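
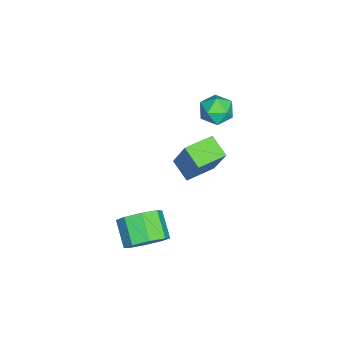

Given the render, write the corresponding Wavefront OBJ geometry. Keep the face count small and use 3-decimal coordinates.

v 1.91 0.783 -2.131
v 2.645 0.297 -1.561
v 1.606 -0.289 -0.719
v 0.87 0.197 -1.289
v 2.466 1.026 -1.274
v 1.427 0.44 -0.433
v 1.961 1.613 -1.49
v 0.922 1.027 -0.648
v 1.426 1.713 -2.081
v 0.387 1.128 -1.239
v 1.174 1.269 -2.701
v 0.135 0.683 -1.859
v 1.353 0.54 -2.987
v 0.314 -0.046 -2.146
v 1.858 -0.047 -2.772
v 0.819 -0.633 -1.93
v 2.393 -0.148 -2.181
v 1.354 -0.733 -1.339
v -3.693 0.758 -1.856
v -2.987 1.449 0.054
v -4.8 1.814 -1.829
v -4.094 2.505 0.081
v -2.946 1.555 -2.421
v -2.24 2.246 -0.511
v -4.053 2.611 -2.394
v -3.347 3.302 -0.484
v -2.412 3.466 3.721
v -2.165 3.084 2.976
v -3.595 2.696 3.724
v -3.348 2.314 2.979
v -2.916 2.147 3.719
v -2.185 2.623 3.717
v -3.575 3.157 2.983
v -2.844 3.633 2.981
v -2.884 2.893 2.52
v -2.477 2.269 2.975
v -3.283 3.511 3.725
v -2.876 2.887 4.18
f 2 1 5
f 2 5 3
f 3 5 6
f 3 6 4
f 5 1 7
f 5 7 6
f 6 7 8
f 6 8 4
f 7 1 9
f 7 9 8
f 8 9 10
f 8 10 4
f 9 1 11
f 9 11 10
f 10 11 12
f 10 12 4
f 11 1 13
f 11 13 12
f 12 13 14
f 12 14 4
f 13 1 15
f 13 15 14
f 14 15 16
f 14 16 4
f 15 1 17
f 15 17 16
f 16 17 18
f 16 18 4
f 17 1 2
f 17 2 18
f 18 2 3
f 18 3 4
f 20 22 19
f 23 20 19
f 19 22 21
f 21 23 19
f 20 26 22
f 24 20 23
f 24 26 20
f 22 26 21
f 25 23 21
f 21 26 25
f 25 24 23
f 26 24 25
f 27 38 32
f 27 32 28
f 27 28 34
f 27 34 37
f 27 37 38
f 28 32 36
f 32 38 31
f 38 37 29
f 37 34 33
f 34 28 35
f 30 36 31
f 30 31 29
f 30 29 33
f 30 33 35
f 30 35 36
f 31 36 32
f 29 31 38
f 33 29 37
f 35 33 34
f 36 35 28



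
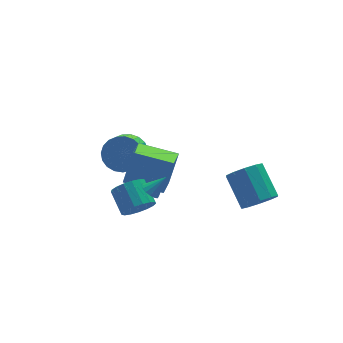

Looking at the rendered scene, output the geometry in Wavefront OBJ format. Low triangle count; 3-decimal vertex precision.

v -1.763 3.429 -1.065
v -1.055 3.601 -0.282
v -1.708 2.782 0.488
v -2.417 2.611 -0.295
v -1.358 3.917 -0.203
v -2.011 3.098 0.567
v -1.731 4.148 -0.273
v -2.384 3.33 0.497
v -2.11 4.256 -0.48
v -2.763 3.437 0.29
v -2.429 4.22 -0.788
v -3.082 3.402 -0.018
v -2.633 4.048 -1.144
v -3.286 3.229 -0.374
v -2.686 3.769 -1.487
v -3.339 2.95 -0.717
v -2.58 3.431 -1.756
v -3.233 2.612 -0.986
v -2.333 3.093 -1.906
v -2.986 2.274 -1.136
v -1.987 2.813 -1.91
v -2.64 1.994 -1.14
v -1.603 2.639 -1.769
v -2.256 1.821 -0.999
v -1.246 2.603 -1.505
v -1.899 1.784 -0.735
v -0.979 2.709 -1.166
v -1.632 1.89 -0.396
v -0.847 2.94 -0.809
v -1.5 2.121 -0.039
v -0.874 3.255 -0.496
v -1.527 2.436 0.274
v -3.318 0.426 -0.268
v -2.582 0.845 1.422
v -2.441 1.716 -0.969
v -1.705 2.134 0.721
v -1.735 -0.854 -0.641
v -0.999 -0.436 1.049
v -0.858 0.435 -1.342
v -0.122 0.854 0.348
v 2.768 -2.325 -1.966
v 3.571 -1.945 -2.447
v 3.514 -0.315 -1.256
v 2.712 -0.695 -0.774
v 3.057 -1.747 -2.742
v 3.001 -0.117 -1.551
v 2.433 -1.77 -2.741
v 2.377 -0.14 -1.549
v 1.937 -2.005 -2.443
v 1.881 -0.375 -1.251
v 1.759 -2.362 -1.963
v 1.703 -0.732 -0.771
v 1.966 -2.705 -1.484
v 1.909 -1.075 -0.293
v 2.479 -2.903 -1.189
v 2.423 -1.273 0.002
v 3.103 -2.88 -1.191
v 3.047 -1.25 0.001
v 3.599 -2.645 -1.489
v 3.543 -1.015 -0.297
v 3.777 -2.288 -1.969
v 3.721 -0.658 -0.777
v -2.914 -1.915 0.951
v -2.538 -1.911 0.579
v -2.086 -1.985 1.789
v -2.578 -1.647 0.641
v -2.709 -1.455 0.787
v -2.895 -1.386 0.976
v -3.086 -1.459 1.159
v -3.231 -1.654 1.287
v -3.291 -1.919 1.324
v -3.25 -2.183 1.262
v -3.119 -2.375 1.116
v -2.934 -2.444 0.927
v -2.743 -2.372 0.744
v -2.598 -2.177 0.616
v -3.606 -2.133 0.072
v -3.036 -1.799 -0.509
v -3.043 -0.573 0.187
v -3.614 -0.907 0.768
v -3.412 -1.708 -0.674
v -3.42 -0.482 0.023
v -3.833 -1.714 -0.668
v -3.841 -0.488 0.029
v -4.202 -1.816 -0.493
v -4.21 -0.59 0.204
v -4.435 -1.991 -0.188
v -4.442 -0.765 0.509
v -4.478 -2.198 0.176
v -4.485 -0.972 0.873
v -4.321 -2.39 0.517
v -4.328 -1.164 1.213
v -4 -2.524 0.755
v -4.008 -1.298 1.452
v -3.589 -2.568 0.837
v -3.597 -1.342 1.533
v -3.182 -2.512 0.743
v -3.19 -1.286 1.44
v -2.872 -2.37 0.496
v -2.88 -1.144 1.193
v -2.731 -2.173 0.151
v -2.738 -0.947 0.848
v -2.79 -1.967 -0.211
v -2.797 -0.741 0.485
f 2 1 5
f 2 5 3
f 3 5 6
f 3 6 4
f 5 1 7
f 5 7 6
f 6 7 8
f 6 8 4
f 7 1 9
f 7 9 8
f 8 9 10
f 8 10 4
f 9 1 11
f 9 11 10
f 10 11 12
f 10 12 4
f 11 1 13
f 11 13 12
f 12 13 14
f 12 14 4
f 13 1 15
f 13 15 14
f 14 15 16
f 14 16 4
f 15 1 17
f 15 17 16
f 16 17 18
f 16 18 4
f 17 1 19
f 17 19 18
f 18 19 20
f 18 20 4
f 19 1 21
f 19 21 20
f 20 21 22
f 20 22 4
f 21 1 23
f 21 23 22
f 22 23 24
f 22 24 4
f 23 1 25
f 23 25 24
f 24 25 26
f 24 26 4
f 25 1 27
f 25 27 26
f 26 27 28
f 26 28 4
f 27 1 29
f 27 29 28
f 28 29 30
f 28 30 4
f 29 1 31
f 29 31 30
f 30 31 32
f 30 32 4
f 31 1 2
f 31 2 32
f 32 2 3
f 32 3 4
f 34 36 33
f 37 34 33
f 33 36 35
f 35 37 33
f 34 40 36
f 38 34 37
f 38 40 34
f 36 40 35
f 39 37 35
f 35 40 39
f 39 38 37
f 40 38 39
f 42 41 45
f 42 45 43
f 43 45 46
f 43 46 44
f 45 41 47
f 45 47 46
f 46 47 48
f 46 48 44
f 47 41 49
f 47 49 48
f 48 49 50
f 48 50 44
f 49 41 51
f 49 51 50
f 50 51 52
f 50 52 44
f 51 41 53
f 51 53 52
f 52 53 54
f 52 54 44
f 53 41 55
f 53 55 54
f 54 55 56
f 54 56 44
f 55 41 57
f 55 57 56
f 56 57 58
f 56 58 44
f 57 41 59
f 57 59 58
f 58 59 60
f 58 60 44
f 59 41 61
f 59 61 60
f 60 61 62
f 60 62 44
f 61 41 42
f 61 42 62
f 62 42 43
f 62 43 44
f 64 63 66
f 64 66 65
f 66 63 67
f 66 67 65
f 67 63 68
f 67 68 65
f 68 63 69
f 68 69 65
f 69 63 70
f 69 70 65
f 70 63 71
f 70 71 65
f 71 63 72
f 71 72 65
f 72 63 73
f 72 73 65
f 73 63 74
f 73 74 65
f 74 63 75
f 74 75 65
f 75 63 76
f 75 76 65
f 76 63 64
f 76 64 65
f 78 77 81
f 78 81 79
f 79 81 82
f 79 82 80
f 81 77 83
f 81 83 82
f 82 83 84
f 82 84 80
f 83 77 85
f 83 85 84
f 84 85 86
f 84 86 80
f 85 77 87
f 85 87 86
f 86 87 88
f 86 88 80
f 87 77 89
f 87 89 88
f 88 89 90
f 88 90 80
f 89 77 91
f 89 91 90
f 90 91 92
f 90 92 80
f 91 77 93
f 91 93 92
f 92 93 94
f 92 94 80
f 93 77 95
f 93 95 94
f 94 95 96
f 94 96 80
f 95 77 97
f 95 97 96
f 96 97 98
f 96 98 80
f 97 77 99
f 97 99 98
f 98 99 100
f 98 100 80
f 99 77 101
f 99 101 100
f 100 101 102
f 100 102 80
f 101 77 103
f 101 103 102
f 102 103 104
f 102 104 80
f 103 77 78
f 103 78 104
f 104 78 79
f 104 79 80



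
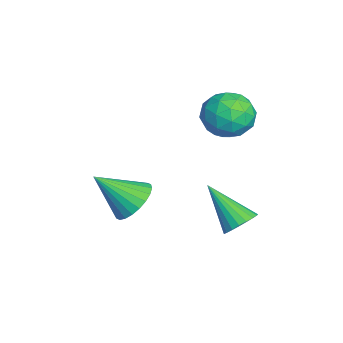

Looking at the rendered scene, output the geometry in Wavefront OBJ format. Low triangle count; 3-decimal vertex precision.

v 0.302 -2.754 -2.174
v 1.221 -3.07 -2.45
v 0.198 -4.226 -0.826
v 1.31 -2.814 -2.164
v 1.246 -2.549 -1.879
v 1.038 -2.315 -1.64
v 0.718 -2.148 -1.481
v 0.335 -2.073 -1.429
v -0.053 -2.101 -1.49
v -0.388 -2.229 -1.655
v -0.617 -2.437 -1.899
v -0.706 -2.693 -2.185
v -0.642 -2.958 -2.47
v -0.434 -3.192 -2.709
v -0.114 -3.359 -2.868
v 0.269 -3.434 -2.92
v 0.657 -3.406 -2.859
v 0.991 -3.278 -2.694
v 0.165 1.255 -3.692
v 0.733 0.706 -3.722
v -0.925 0.045 -2.228
v 0.84 0.902 -3.481
v 0.83 1.159 -3.276
v 0.705 1.432 -3.143
v 0.487 1.675 -3.105
v 0.213 1.845 -3.169
v -0.069 1.913 -3.323
v -0.31 1.867 -3.541
v -0.47 1.715 -3.785
v -0.519 1.484 -4.013
v -0.45 1.213 -4.185
v -0.275 0.949 -4.272
v -0.024 0.739 -4.259
v 0.261 0.617 -4.148
v 0.528 0.605 -3.958
v -1.547 1.821 1.182
v -0.972 0.956 0.698
v -3.068 0.764 1.262
v -2.493 -0.101 0.778
v -2.237 0.232 1.844
v -1.296 0.886 1.795
v -2.744 0.834 0.165
v -1.803 1.488 0.116
v -1.711 0.346 0.07
v -1.398 -0.026 1.107
v -2.642 1.746 0.853
v -2.329 1.374 1.89
v -1.126 1.481 0.933
v -2.914 0.239 1.027
v -2.764 0.435 1.654
v -2.425 -0.074 1.37
v -1.316 1.44 1.577
v -0.978 0.931 1.293
v -1.722 0.506 1.967
v -3.062 0.789 0.667
v -2.724 0.28 0.383
v -1.615 1.794 0.59
v -1.276 1.285 0.306
v -2.318 1.214 -0.007
v -1.222 0.614 0.279
v -2.117 -0.007 0.326
v -2.264 0.543 -0.034
v -1.711 0.927 -0.063
v -1.038 0.396 0.889
v -1.932 -0.226 0.936
v -1.782 -0.03 1.563
v -1.229 0.354 1.534
v -1.473 0.037 0.52
v -2.108 1.946 1.024
v -3.002 1.324 1.071
v -2.811 1.366 0.426
v -2.258 1.75 0.397
v -1.923 1.727 1.634
v -2.818 1.106 1.681
v -2.329 0.793 2.023
v -1.776 1.177 1.994
v -2.567 1.683 1.44
f 2 1 4
f 2 4 3
f 4 1 5
f 4 5 3
f 5 1 6
f 5 6 3
f 6 1 7
f 6 7 3
f 7 1 8
f 7 8 3
f 8 1 9
f 8 9 3
f 9 1 10
f 9 10 3
f 10 1 11
f 10 11 3
f 11 1 12
f 11 12 3
f 12 1 13
f 12 13 3
f 13 1 14
f 13 14 3
f 14 1 15
f 14 15 3
f 15 1 16
f 15 16 3
f 16 1 17
f 16 17 3
f 17 1 18
f 17 18 3
f 18 1 2
f 18 2 3
f 20 19 22
f 20 22 21
f 22 19 23
f 22 23 21
f 23 19 24
f 23 24 21
f 24 19 25
f 24 25 21
f 25 19 26
f 25 26 21
f 26 19 27
f 26 27 21
f 27 19 28
f 27 28 21
f 28 19 29
f 28 29 21
f 29 19 30
f 29 30 21
f 30 19 31
f 30 31 21
f 31 19 32
f 31 32 21
f 32 19 33
f 32 33 21
f 33 19 34
f 33 34 21
f 34 19 35
f 34 35 21
f 35 19 20
f 35 20 21
f 36 73 52
f 73 47 76
f 52 76 41
f 73 76 52
f 36 52 48
f 52 41 53
f 48 53 37
f 52 53 48
f 36 48 57
f 48 37 58
f 57 58 43
f 48 58 57
f 36 57 69
f 57 43 72
f 69 72 46
f 57 72 69
f 36 69 73
f 69 46 77
f 73 77 47
f 69 77 73
f 37 53 64
f 53 41 67
f 64 67 45
f 53 67 64
f 41 76 54
f 76 47 75
f 54 75 40
f 76 75 54
f 47 77 74
f 77 46 70
f 74 70 38
f 77 70 74
f 46 72 71
f 72 43 59
f 71 59 42
f 72 59 71
f 43 58 63
f 58 37 60
f 63 60 44
f 58 60 63
f 39 65 51
f 65 45 66
f 51 66 40
f 65 66 51
f 39 51 49
f 51 40 50
f 49 50 38
f 51 50 49
f 39 49 56
f 49 38 55
f 56 55 42
f 49 55 56
f 39 56 61
f 56 42 62
f 61 62 44
f 56 62 61
f 39 61 65
f 61 44 68
f 65 68 45
f 61 68 65
f 40 66 54
f 66 45 67
f 54 67 41
f 66 67 54
f 38 50 74
f 50 40 75
f 74 75 47
f 50 75 74
f 42 55 71
f 55 38 70
f 71 70 46
f 55 70 71
f 44 62 63
f 62 42 59
f 63 59 43
f 62 59 63
f 45 68 64
f 68 44 60
f 64 60 37
f 68 60 64



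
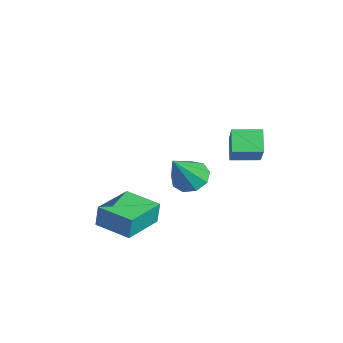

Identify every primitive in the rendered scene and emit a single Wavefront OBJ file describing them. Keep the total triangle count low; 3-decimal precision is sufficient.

v -1.518 -0.735 -0.146
v -0.704 -0.607 -0.507
v -0.642 -1.645 1.506
v -0.858 -0.123 -0.159
v -1.321 0.074 0.195
v -1.876 -0.107 0.39
v -2.264 -0.582 0.334
v -2.303 -1.129 0.053
v -1.974 -1.491 -0.321
v -1.432 -1.5 -0.613
v -0.93 -1.15 -0.687
v 0.894 -5.097 -1.062
v 0.899 -4.978 0.011
v -0.574 -3.717 -1.209
v -0.569 -3.598 -0.136
v 2.069 -3.862 -1.204
v 2.074 -3.743 -0.131
v 0.601 -2.482 -1.351
v 0.606 -2.363 -0.278
v 0.989 0.467 2.371
v 0.211 0.582 3.196
v 1.164 1.724 2.36
v 0.386 1.84 3.186
v 2.554 0.26 3.874
v 1.776 0.376 4.7
v 2.729 1.518 3.864
v 1.951 1.633 4.689
f 2 1 4
f 2 4 3
f 4 1 5
f 4 5 3
f 5 1 6
f 5 6 3
f 6 1 7
f 6 7 3
f 7 1 8
f 7 8 3
f 8 1 9
f 8 9 3
f 9 1 10
f 9 10 3
f 10 1 11
f 10 11 3
f 11 1 2
f 11 2 3
f 13 15 12
f 16 13 12
f 12 15 14
f 14 16 12
f 13 19 15
f 17 13 16
f 17 19 13
f 15 19 14
f 18 16 14
f 14 19 18
f 18 17 16
f 19 17 18
f 21 23 20
f 24 21 20
f 20 23 22
f 22 24 20
f 21 27 23
f 25 21 24
f 25 27 21
f 23 27 22
f 26 24 22
f 22 27 26
f 26 25 24
f 27 25 26



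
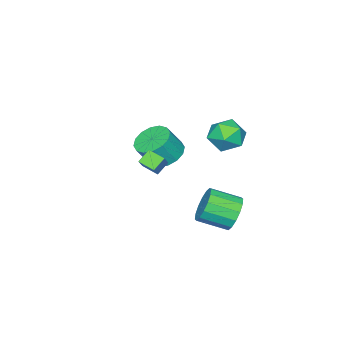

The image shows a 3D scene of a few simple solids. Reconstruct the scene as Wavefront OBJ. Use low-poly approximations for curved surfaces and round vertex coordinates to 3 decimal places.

v -2.026 1.69 2.969
v -1.54 2.441 3.562
v -1.74 0.519 4.218
v -1.254 1.27 4.811
v -2.312 1.322 4.641
v -2.489 2.045 3.869
v -0.791 0.915 3.911
v -0.968 1.638 3.139
v -0.777 1.962 4.144
v -1.717 2.213 4.595
v -1.563 0.747 3.185
v -2.503 0.998 3.636
v -2.79 1.246 -2.521
v -2.024 1.399 -3.252
v -1.144 0.068 -2.61
v -1.91 -0.086 -1.879
v -1.872 1.709 -2.818
v -0.992 0.378 -2.176
v -1.967 1.894 -2.305
v -1.087 0.563 -1.663
v -2.282 1.906 -1.85
v -1.402 0.575 -1.207
v -2.733 1.74 -1.574
v -1.853 0.409 -0.932
v -3.199 1.442 -1.552
v -2.319 0.111 -0.91
v -3.556 1.092 -1.79
v -2.676 -0.239 -1.148
v -3.708 0.782 -2.224
v -2.828 -0.549 -1.582
v -3.613 0.597 -2.737
v -2.733 -0.734 -2.095
v -3.298 0.585 -3.193
v -2.418 -0.746 -2.55
v -2.847 0.751 -3.468
v -1.967 -0.58 -2.826
v -2.381 1.049 -3.49
v -1.501 -0.282 -2.848
v -3.74 -3.759 -0.483
v -2.803 -3.543 -0.952
v -2.062 -3.926 0.355
v -3 -4.141 0.823
v -2.961 -3.065 -0.722
v -2.221 -3.447 0.585
v -3.329 -2.773 -0.428
v -2.588 -3.155 0.879
v -3.806 -2.744 -0.149
v -3.066 -3.127 1.158
v -4.266 -2.988 0.04
v -3.526 -3.371 1.347
v -4.585 -3.438 0.089
v -3.845 -3.821 1.396
v -4.678 -3.974 -0.015
v -3.937 -4.357 1.292
v -4.519 -4.453 -0.245
v -3.779 -4.835 1.062
v -4.152 -4.745 -0.539
v -3.411 -5.127 0.768
v -3.674 -4.773 -0.818
v -2.934 -5.156 0.489
v -3.214 -4.529 -1.007
v -2.474 -4.912 0.3
v -2.895 -4.079 -1.056
v -2.155 -4.462 0.251
v 1.103 -1.525 1.955
v 0.45 -1.393 2.499
v 1.013 -0.666 1.639
v 0.36 -0.534 2.183
v 1.94 -1.106 2.857
v 1.287 -0.974 3.401
v 1.85 -0.247 2.541
v 1.197 -0.115 3.085
f 1 12 6
f 1 6 2
f 1 2 8
f 1 8 11
f 1 11 12
f 2 6 10
f 6 12 5
f 12 11 3
f 11 8 7
f 8 2 9
f 4 10 5
f 4 5 3
f 4 3 7
f 4 7 9
f 4 9 10
f 5 10 6
f 3 5 12
f 7 3 11
f 9 7 8
f 10 9 2
f 14 13 17
f 14 17 15
f 15 17 18
f 15 18 16
f 17 13 19
f 17 19 18
f 18 19 20
f 18 20 16
f 19 13 21
f 19 21 20
f 20 21 22
f 20 22 16
f 21 13 23
f 21 23 22
f 22 23 24
f 22 24 16
f 23 13 25
f 23 25 24
f 24 25 26
f 24 26 16
f 25 13 27
f 25 27 26
f 26 27 28
f 26 28 16
f 27 13 29
f 27 29 28
f 28 29 30
f 28 30 16
f 29 13 31
f 29 31 30
f 30 31 32
f 30 32 16
f 31 13 33
f 31 33 32
f 32 33 34
f 32 34 16
f 33 13 35
f 33 35 34
f 34 35 36
f 34 36 16
f 35 13 37
f 35 37 36
f 36 37 38
f 36 38 16
f 37 13 14
f 37 14 38
f 38 14 15
f 38 15 16
f 40 39 43
f 40 43 41
f 41 43 44
f 41 44 42
f 43 39 45
f 43 45 44
f 44 45 46
f 44 46 42
f 45 39 47
f 45 47 46
f 46 47 48
f 46 48 42
f 47 39 49
f 47 49 48
f 48 49 50
f 48 50 42
f 49 39 51
f 49 51 50
f 50 51 52
f 50 52 42
f 51 39 53
f 51 53 52
f 52 53 54
f 52 54 42
f 53 39 55
f 53 55 54
f 54 55 56
f 54 56 42
f 55 39 57
f 55 57 56
f 56 57 58
f 56 58 42
f 57 39 59
f 57 59 58
f 58 59 60
f 58 60 42
f 59 39 61
f 59 61 60
f 60 61 62
f 60 62 42
f 61 39 63
f 61 63 62
f 62 63 64
f 62 64 42
f 63 39 40
f 63 40 64
f 64 40 41
f 64 41 42
f 66 68 65
f 69 66 65
f 65 68 67
f 67 69 65
f 66 72 68
f 70 66 69
f 70 72 66
f 68 72 67
f 71 69 67
f 67 72 71
f 71 70 69
f 72 70 71



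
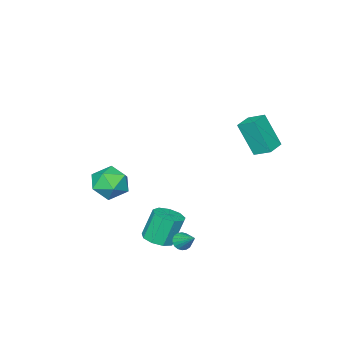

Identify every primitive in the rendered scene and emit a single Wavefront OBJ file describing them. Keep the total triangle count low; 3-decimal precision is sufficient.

v 2.63 -2.65 -2.995
v 3.202 -3.187 -2.174
v 1.058 -2.933 -2.086
v 1.63 -3.47 -1.265
v 1.758 -2.35 -1.406
v 2.729 -2.176 -1.968
v 1.531 -3.944 -2.292
v 2.502 -3.77 -2.854
v 2.523 -3.987 -1.739
v 2.663 -3.002 -1.192
v 1.597 -3.118 -3.068
v 1.737 -2.133 -2.521
v -2.647 3.013 1.02
v -2.389 2.119 2.846
v -2.86 3.925 1.496
v -2.602 3.03 3.323
v -1.598 3.27 0.997
v -1.34 2.375 2.824
v -1.811 4.181 1.474
v -1.553 3.287 3.3
v 3.335 3.254 -2.972
v 3.761 3.391 -3.256
v 3.525 4.286 -2.188
v 3.586 3.506 -3.365
v 3.361 3.571 -3.396
v 3.131 3.573 -3.343
v 2.942 3.512 -3.216
v 2.83 3.4 -3.041
v 2.818 3.259 -2.853
v 2.909 3.117 -2.688
v 3.084 3.002 -2.579
v 3.309 2.937 -2.548
v 3.539 2.935 -2.601
v 3.728 2.996 -2.727
v 3.84 3.108 -2.902
v 3.851 3.249 -3.091
v 3.394 1.661 -3.516
v 3.804 0.968 -3.277
v 3.256 1.187 -1.704
v 2.846 1.879 -1.944
v 4.145 1.427 -3.222
v 3.597 1.646 -1.649
v 4.135 1.996 -3.305
v 3.587 2.214 -1.732
v 3.778 2.407 -3.487
v 3.229 2.626 -1.914
v 3.241 2.47 -3.682
v 2.693 2.689 -2.109
v 2.776 2.153 -3.8
v 2.228 2.372 -2.228
v 2.6 1.607 -3.786
v 2.052 1.825 -2.213
v 2.796 1.085 -3.645
v 2.248 1.304 -2.072
v 3.271 0.833 -3.444
v 2.723 1.052 -1.871
f 1 12 6
f 1 6 2
f 1 2 8
f 1 8 11
f 1 11 12
f 2 6 10
f 6 12 5
f 12 11 3
f 11 8 7
f 8 2 9
f 4 10 5
f 4 5 3
f 4 3 7
f 4 7 9
f 4 9 10
f 5 10 6
f 3 5 12
f 7 3 11
f 9 7 8
f 10 9 2
f 14 16 13
f 17 14 13
f 13 16 15
f 15 17 13
f 14 20 16
f 18 14 17
f 18 20 14
f 16 20 15
f 19 17 15
f 15 20 19
f 19 18 17
f 20 18 19
f 22 21 24
f 22 24 23
f 24 21 25
f 24 25 23
f 25 21 26
f 25 26 23
f 26 21 27
f 26 27 23
f 27 21 28
f 27 28 23
f 28 21 29
f 28 29 23
f 29 21 30
f 29 30 23
f 30 21 31
f 30 31 23
f 31 21 32
f 31 32 23
f 32 21 33
f 32 33 23
f 33 21 34
f 33 34 23
f 34 21 35
f 34 35 23
f 35 21 36
f 35 36 23
f 36 21 22
f 36 22 23
f 38 37 41
f 38 41 39
f 39 41 42
f 39 42 40
f 41 37 43
f 41 43 42
f 42 43 44
f 42 44 40
f 43 37 45
f 43 45 44
f 44 45 46
f 44 46 40
f 45 37 47
f 45 47 46
f 46 47 48
f 46 48 40
f 47 37 49
f 47 49 48
f 48 49 50
f 48 50 40
f 49 37 51
f 49 51 50
f 50 51 52
f 50 52 40
f 51 37 53
f 51 53 52
f 52 53 54
f 52 54 40
f 53 37 55
f 53 55 54
f 54 55 56
f 54 56 40
f 55 37 38
f 55 38 56
f 56 38 39
f 56 39 40



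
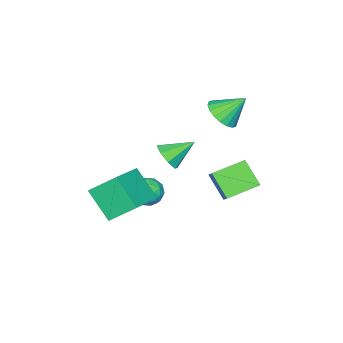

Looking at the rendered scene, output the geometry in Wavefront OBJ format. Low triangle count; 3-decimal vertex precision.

v 1.34 -3.764 -1.57
v 0.701 -2.431 -0.299
v 1.562 -2.255 -3.042
v 0.923 -0.921 -1.771
v 3.377 -3.419 -0.909
v 2.738 -2.085 0.362
v 3.599 -1.909 -2.381
v 2.96 -0.576 -1.11
v -1.296 -2.264 -3.104
v -0.61 -2.226 -3.77
v -0.45 -3.274 -2.29
v 0.236 -3.236 -2.956
v 0.067 -2.476 -2.4
v -0.456 -1.852 -2.903
v -0.604 -3.648 -3.157
v -1.127 -3.024 -3.66
v -0.182 -3.082 -3.803
v 0.232 -2.357 -3.335
v -1.292 -3.143 -2.725
v -0.878 -2.418 -2.257
v -1.027 -2.156 -3.508
v -0.033 -3.344 -2.552
v -0.132 -2.897 -2.225
v 0.271 -2.875 -2.616
v -0.936 -1.936 -2.998
v -0.533 -1.914 -3.39
v -0.136 -2.061 -2.585
v -0.527 -3.586 -2.67
v -0.124 -3.564 -3.062
v -1.331 -2.625 -3.444
v -0.928 -2.603 -3.835
v -0.924 -3.439 -3.475
v -0.373 -2.637 -3.919
v 0.124 -3.231 -3.441
v -0.369 -3.473 -3.559
v -0.677 -3.106 -3.855
v -0.129 -2.211 -3.644
v 0.368 -2.805 -3.166
v 0.269 -2.358 -2.839
v -0.038 -1.991 -3.134
v 0.122 -2.714 -3.663
v -1.428 -2.695 -2.894
v -0.931 -3.289 -2.416
v -1.022 -3.509 -2.926
v -1.329 -3.142 -3.221
v -1.184 -2.269 -2.619
v -0.687 -2.863 -2.141
v -0.383 -2.394 -2.205
v -0.691 -2.027 -2.501
v -1.182 -2.786 -2.397
v -1.682 1.331 -2.424
v -1.961 0.148 -1.193
v -3.289 2.233 -1.922
v -3.568 1.05 -0.69
v -1.052 2.01 -1.63
v -1.331 0.827 -0.398
v -2.659 2.912 -1.127
v -2.938 1.729 0.104
v -0.489 -1.408 0.357
v 0.12 -1.357 1.044
v -1.611 -0.492 1.283
v 0.182 -0.823 0.59
v -0.15 -0.632 -0.001
v -0.68 -0.895 -0.383
v -1.098 -1.46 -0.331
v -1.159 -1.994 0.124
v -0.828 -2.185 0.715
v -0.298 -1.921 1.096
v -2.572 0.521 3.313
v -1.628 0.686 3.718
v -3.268 1.479 4.547
v -1.675 1.037 3.42
v -1.899 1.285 3.1
v -2.257 1.382 2.823
v -2.676 1.309 2.642
v -3.076 1.08 2.595
v -3.375 0.74 2.69
v -3.515 0.356 2.908
v -3.469 0.006 3.207
v -3.244 -0.243 3.526
v -2.887 -0.34 3.804
v -2.467 -0.267 3.984
v -2.068 -0.037 4.031
v -1.768 0.303 3.937
f 2 4 1
f 5 2 1
f 1 4 3
f 3 5 1
f 2 8 4
f 6 2 5
f 6 8 2
f 4 8 3
f 7 5 3
f 3 8 7
f 7 6 5
f 8 6 7
f 9 46 25
f 46 20 49
f 25 49 14
f 46 49 25
f 9 25 21
f 25 14 26
f 21 26 10
f 25 26 21
f 9 21 30
f 21 10 31
f 30 31 16
f 21 31 30
f 9 30 42
f 30 16 45
f 42 45 19
f 30 45 42
f 9 42 46
f 42 19 50
f 46 50 20
f 42 50 46
f 10 26 37
f 26 14 40
f 37 40 18
f 26 40 37
f 14 49 27
f 49 20 48
f 27 48 13
f 49 48 27
f 20 50 47
f 50 19 43
f 47 43 11
f 50 43 47
f 19 45 44
f 45 16 32
f 44 32 15
f 45 32 44
f 16 31 36
f 31 10 33
f 36 33 17
f 31 33 36
f 12 38 24
f 38 18 39
f 24 39 13
f 38 39 24
f 12 24 22
f 24 13 23
f 22 23 11
f 24 23 22
f 12 22 29
f 22 11 28
f 29 28 15
f 22 28 29
f 12 29 34
f 29 15 35
f 34 35 17
f 29 35 34
f 12 34 38
f 34 17 41
f 38 41 18
f 34 41 38
f 13 39 27
f 39 18 40
f 27 40 14
f 39 40 27
f 11 23 47
f 23 13 48
f 47 48 20
f 23 48 47
f 15 28 44
f 28 11 43
f 44 43 19
f 28 43 44
f 17 35 36
f 35 15 32
f 36 32 16
f 35 32 36
f 18 41 37
f 41 17 33
f 37 33 10
f 41 33 37
f 52 54 51
f 55 52 51
f 51 54 53
f 53 55 51
f 52 58 54
f 56 52 55
f 56 58 52
f 54 58 53
f 57 55 53
f 53 58 57
f 57 56 55
f 58 56 57
f 60 59 62
f 60 62 61
f 62 59 63
f 62 63 61
f 63 59 64
f 63 64 61
f 64 59 65
f 64 65 61
f 65 59 66
f 65 66 61
f 66 59 67
f 66 67 61
f 67 59 68
f 67 68 61
f 68 59 60
f 68 60 61
f 70 69 72
f 70 72 71
f 72 69 73
f 72 73 71
f 73 69 74
f 73 74 71
f 74 69 75
f 74 75 71
f 75 69 76
f 75 76 71
f 76 69 77
f 76 77 71
f 77 69 78
f 77 78 71
f 78 69 79
f 78 79 71
f 79 69 80
f 79 80 71
f 80 69 81
f 80 81 71
f 81 69 82
f 81 82 71
f 82 69 83
f 82 83 71
f 83 69 84
f 83 84 71
f 84 69 70
f 84 70 71



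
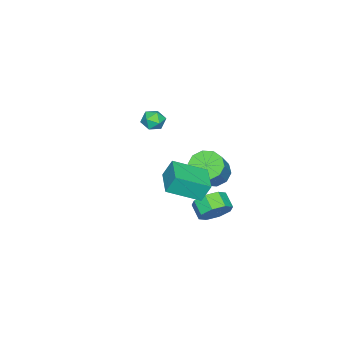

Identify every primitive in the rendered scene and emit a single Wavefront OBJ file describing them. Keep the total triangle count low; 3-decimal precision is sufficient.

v -3.48 -2.207 -1.169
v -2.703 -2.226 -1.131
v -3.497 -3.434 -1.449
v -2.72 -3.453 -1.411
v -3.139 -3.349 -0.764
v -3.128 -2.59 -0.59
v -3.072 -3.07 -1.99
v -3.061 -2.311 -1.816
v -2.451 -2.759 -1.638
v -2.492 -2.932 -0.88
v -3.708 -2.728 -1.7
v -3.749 -2.901 -0.942
v 3.834 1.506 0.134
v 3.584 1.948 1.21
v 2.791 3.029 -0.734
v 2.541 3.471 0.342
v 5.259 2.449 0.078
v 5.009 2.891 1.154
v 4.216 3.972 -0.79
v 3.966 4.414 0.286
v -2.21 1.414 -3.662
v -1.569 0.767 -4.122
v -0.19 1.019 -2.558
v -0.83 1.666 -2.098
v -1.441 1.348 -4.329
v -0.062 1.6 -2.765
v -1.606 1.954 -4.281
v -0.227 2.207 -2.718
v -2.001 2.355 -3.997
v -0.622 2.607 -2.433
v -2.477 2.395 -3.585
v -1.098 2.647 -2.021
v -2.85 2.061 -3.202
v -1.471 2.313 -1.638
v -2.978 1.48 -2.995
v -1.599 1.732 -1.431
v -2.813 0.873 -3.042
v -1.434 1.126 -1.479
v -2.418 0.473 -3.327
v -1.039 0.725 -1.763
v -1.942 0.433 -3.739
v -0.563 0.685 -2.175
v 2.737 4.077 -2.751
v 3.356 4.169 -1.997
v 2.821 3.475 -1.474
v 2.203 3.383 -2.229
v 2.778 4.646 -1.954
v 2.244 3.952 -1.432
v 2.177 4.789 -2.379
v 1.642 4.095 -1.856
v 1.904 4.515 -3.022
v 1.369 3.822 -2.499
v 2.119 3.985 -3.506
v 1.584 3.291 -2.983
v 2.696 3.508 -3.548
v 2.162 2.814 -3.026
v 3.298 3.365 -3.124
v 2.763 2.671 -2.601
v 3.571 3.638 -2.481
v 3.036 2.945 -1.958
f 1 12 6
f 1 6 2
f 1 2 8
f 1 8 11
f 1 11 12
f 2 6 10
f 6 12 5
f 12 11 3
f 11 8 7
f 8 2 9
f 4 10 5
f 4 5 3
f 4 3 7
f 4 7 9
f 4 9 10
f 5 10 6
f 3 5 12
f 7 3 11
f 9 7 8
f 10 9 2
f 14 16 13
f 17 14 13
f 13 16 15
f 15 17 13
f 14 20 16
f 18 14 17
f 18 20 14
f 16 20 15
f 19 17 15
f 15 20 19
f 19 18 17
f 20 18 19
f 22 21 25
f 22 25 23
f 23 25 26
f 23 26 24
f 25 21 27
f 25 27 26
f 26 27 28
f 26 28 24
f 27 21 29
f 27 29 28
f 28 29 30
f 28 30 24
f 29 21 31
f 29 31 30
f 30 31 32
f 30 32 24
f 31 21 33
f 31 33 32
f 32 33 34
f 32 34 24
f 33 21 35
f 33 35 34
f 34 35 36
f 34 36 24
f 35 21 37
f 35 37 36
f 36 37 38
f 36 38 24
f 37 21 39
f 37 39 38
f 38 39 40
f 38 40 24
f 39 21 41
f 39 41 40
f 40 41 42
f 40 42 24
f 41 21 22
f 41 22 42
f 42 22 23
f 42 23 24
f 44 43 47
f 44 47 45
f 45 47 48
f 45 48 46
f 47 43 49
f 47 49 48
f 48 49 50
f 48 50 46
f 49 43 51
f 49 51 50
f 50 51 52
f 50 52 46
f 51 43 53
f 51 53 52
f 52 53 54
f 52 54 46
f 53 43 55
f 53 55 54
f 54 55 56
f 54 56 46
f 55 43 57
f 55 57 56
f 56 57 58
f 56 58 46
f 57 43 59
f 57 59 58
f 58 59 60
f 58 60 46
f 59 43 44
f 59 44 60
f 60 44 45
f 60 45 46



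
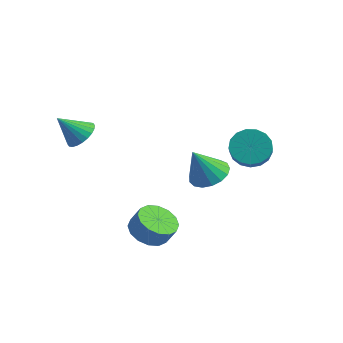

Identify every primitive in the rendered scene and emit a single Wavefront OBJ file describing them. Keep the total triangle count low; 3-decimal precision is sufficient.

v -2.788 -3.089 2.977
v -2.386 -2.608 3.551
v -3.492 -3.891 4.143
v -2.664 -2.433 3.503
v -2.961 -2.358 3.375
v -3.231 -2.395 3.187
v -3.434 -2.537 2.967
v -3.539 -2.763 2.748
v -3.529 -3.039 2.564
v -3.407 -3.323 2.443
v -3.19 -3.571 2.403
v -2.912 -3.745 2.451
v -2.615 -3.82 2.579
v -2.345 -3.784 2.768
v -2.142 -3.642 2.988
v -2.037 -3.415 3.207
v -2.047 -3.139 3.39
v -2.169 -2.856 3.511
v 0.878 1.542 -0.287
v 1.652 0.865 -0.438
v 0.522 0.758 1.407
v 1.873 1.25 -0.213
v 1.866 1.702 -0.005
v 1.633 2.118 0.138
v 1.227 2.401 0.185
v 0.74 2.488 0.123
v 0.286 2.359 -0.033
v -0.033 2.042 -0.247
v -0.144 1.611 -0.47
v -0.02 1.164 -0.651
v 0.31 0.804 -0.748
v 0.769 0.613 -0.74
v 1.254 0.635 -0.628
v 2.215 2.913 1.259
v 3.072 3.158 0.807
v 4.123 1.853 2.089
v 3.265 1.607 2.541
v 3.035 3.477 1.162
v 4.085 2.172 2.444
v 2.809 3.666 1.539
v 3.859 2.361 2.822
v 2.448 3.683 1.852
v 3.498 2.378 3.135
v 2.033 3.523 2.029
v 3.083 2.218 3.312
v 1.66 3.224 2.03
v 2.71 1.918 3.313
v 1.414 2.853 1.854
v 2.464 1.547 3.136
v 1.351 2.496 1.541
v 2.401 1.19 2.824
v 1.487 2.234 1.164
v 2.537 0.929 2.447
v 1.789 2.128 0.809
v 2.839 0.822 2.091
v 2.189 2.202 0.556
v 3.239 0.896 1.839
v 2.595 2.438 0.465
v 3.645 1.133 1.747
v 2.914 2.783 0.555
v 3.964 1.478 1.838
v 0.767 -2.508 -2.209
v 1.371 -1.799 -2.649
v 1.857 -1.643 -1.732
v 1.253 -2.352 -1.291
v 0.948 -1.528 -2.471
v 1.434 -1.372 -1.554
v 0.476 -1.52 -2.223
v 0.962 -1.364 -1.305
v 0.082 -1.776 -1.97
v 0.569 -1.62 -1.053
v -0.128 -2.229 -1.782
v 0.358 -2.073 -0.864
v -0.098 -2.756 -1.708
v 0.388 -2.6 -0.791
v 0.163 -3.217 -1.768
v 0.649 -3.061 -0.851
v 0.586 -3.488 -1.946
v 1.072 -3.332 -1.029
v 1.058 -3.496 -2.195
v 1.544 -3.34 -1.277
v 1.451 -3.24 -2.447
v 1.938 -3.084 -1.53
v 1.662 -2.787 -2.636
v 2.148 -2.631 -1.718
v 1.632 -2.26 -2.709
v 2.118 -2.104 -1.792
f 2 1 4
f 2 4 3
f 4 1 5
f 4 5 3
f 5 1 6
f 5 6 3
f 6 1 7
f 6 7 3
f 7 1 8
f 7 8 3
f 8 1 9
f 8 9 3
f 9 1 10
f 9 10 3
f 10 1 11
f 10 11 3
f 11 1 12
f 11 12 3
f 12 1 13
f 12 13 3
f 13 1 14
f 13 14 3
f 14 1 15
f 14 15 3
f 15 1 16
f 15 16 3
f 16 1 17
f 16 17 3
f 17 1 18
f 17 18 3
f 18 1 2
f 18 2 3
f 20 19 22
f 20 22 21
f 22 19 23
f 22 23 21
f 23 19 24
f 23 24 21
f 24 19 25
f 24 25 21
f 25 19 26
f 25 26 21
f 26 19 27
f 26 27 21
f 27 19 28
f 27 28 21
f 28 19 29
f 28 29 21
f 29 19 30
f 29 30 21
f 30 19 31
f 30 31 21
f 31 19 32
f 31 32 21
f 32 19 33
f 32 33 21
f 33 19 20
f 33 20 21
f 35 34 38
f 35 38 36
f 36 38 39
f 36 39 37
f 38 34 40
f 38 40 39
f 39 40 41
f 39 41 37
f 40 34 42
f 40 42 41
f 41 42 43
f 41 43 37
f 42 34 44
f 42 44 43
f 43 44 45
f 43 45 37
f 44 34 46
f 44 46 45
f 45 46 47
f 45 47 37
f 46 34 48
f 46 48 47
f 47 48 49
f 47 49 37
f 48 34 50
f 48 50 49
f 49 50 51
f 49 51 37
f 50 34 52
f 50 52 51
f 51 52 53
f 51 53 37
f 52 34 54
f 52 54 53
f 53 54 55
f 53 55 37
f 54 34 56
f 54 56 55
f 55 56 57
f 55 57 37
f 56 34 58
f 56 58 57
f 57 58 59
f 57 59 37
f 58 34 60
f 58 60 59
f 59 60 61
f 59 61 37
f 60 34 35
f 60 35 61
f 61 35 36
f 61 36 37
f 63 62 66
f 63 66 64
f 64 66 67
f 64 67 65
f 66 62 68
f 66 68 67
f 67 68 69
f 67 69 65
f 68 62 70
f 68 70 69
f 69 70 71
f 69 71 65
f 70 62 72
f 70 72 71
f 71 72 73
f 71 73 65
f 72 62 74
f 72 74 73
f 73 74 75
f 73 75 65
f 74 62 76
f 74 76 75
f 75 76 77
f 75 77 65
f 76 62 78
f 76 78 77
f 77 78 79
f 77 79 65
f 78 62 80
f 78 80 79
f 79 80 81
f 79 81 65
f 80 62 82
f 80 82 81
f 81 82 83
f 81 83 65
f 82 62 84
f 82 84 83
f 83 84 85
f 83 85 65
f 84 62 86
f 84 86 85
f 85 86 87
f 85 87 65
f 86 62 63
f 86 63 87
f 87 63 64
f 87 64 65



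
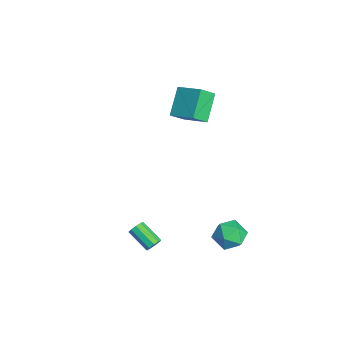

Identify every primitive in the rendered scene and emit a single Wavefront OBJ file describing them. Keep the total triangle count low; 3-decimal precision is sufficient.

v -5.414 0.969 2.532
v -5.022 0.074 3.342
v -4.181 2.014 3.09
v -3.789 1.119 3.901
v -4.191 0.261 1.159
v -3.799 -0.634 1.97
v -2.958 1.306 1.718
v -2.566 0.411 2.528
v 2.607 -2.856 -3.382
v 2.929 -2.911 -2.99
v 1.876 -3.678 -2.227
v 1.553 -3.624 -2.618
v 2.744 -2.618 -2.952
v 1.691 -3.385 -2.189
v 2.494 -2.437 -3.115
v 1.441 -3.204 -2.352
v 2.297 -2.452 -3.402
v 1.244 -3.219 -2.639
v 2.245 -2.657 -3.68
v 1.191 -3.424 -2.917
v 2.362 -2.955 -3.818
v 1.309 -3.722 -3.055
v 2.594 -3.207 -3.752
v 1.54 -3.974 -2.989
v 2.831 -3.295 -3.512
v 1.778 -4.062 -2.749
v 2.964 -3.178 -3.212
v 1.911 -3.945 -2.448
v 2.044 1.743 -3.522
v 2.835 2.248 -3.047
v 2.765 0.252 -3.133
v 3.556 0.757 -2.658
v 2.593 0.773 -2.236
v 2.147 1.695 -2.476
v 3.453 0.805 -3.704
v 3.007 1.727 -3.944
v 3.705 1.669 -3.16
v 3.174 1.649 -2.253
v 2.426 0.851 -3.927
v 1.895 0.831 -3.02
f 2 4 1
f 5 2 1
f 1 4 3
f 3 5 1
f 2 8 4
f 6 2 5
f 6 8 2
f 4 8 3
f 7 5 3
f 3 8 7
f 7 6 5
f 8 6 7
f 10 9 13
f 10 13 11
f 11 13 14
f 11 14 12
f 13 9 15
f 13 15 14
f 14 15 16
f 14 16 12
f 15 9 17
f 15 17 16
f 16 17 18
f 16 18 12
f 17 9 19
f 17 19 18
f 18 19 20
f 18 20 12
f 19 9 21
f 19 21 20
f 20 21 22
f 20 22 12
f 21 9 23
f 21 23 22
f 22 23 24
f 22 24 12
f 23 9 25
f 23 25 24
f 24 25 26
f 24 26 12
f 25 9 27
f 25 27 26
f 26 27 28
f 26 28 12
f 27 9 10
f 27 10 28
f 28 10 11
f 28 11 12
f 29 40 34
f 29 34 30
f 29 30 36
f 29 36 39
f 29 39 40
f 30 34 38
f 34 40 33
f 40 39 31
f 39 36 35
f 36 30 37
f 32 38 33
f 32 33 31
f 32 31 35
f 32 35 37
f 32 37 38
f 33 38 34
f 31 33 40
f 35 31 39
f 37 35 36
f 38 37 30



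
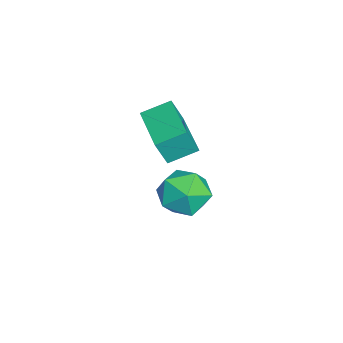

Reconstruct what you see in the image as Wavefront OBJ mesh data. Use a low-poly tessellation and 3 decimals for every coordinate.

v 0.238 2.145 -3.071
v 1.184 2.389 -3.036
v 0.636 0.631 -3.304
v 1.582 0.875 -3.269
v 1.036 0.923 -2.46
v 0.79 1.858 -2.316
v 1.03 1.162 -4.024
v 0.784 2.097 -3.88
v 1.674 1.781 -3.626
v 1.677 1.633 -2.659
v 0.143 1.387 -3.681
v 0.146 1.239 -2.714
v 0.851 0.54 -0.303
v 1.017 0.184 0.638
v 0.573 1.46 0.094
v 0.739 1.105 1.035
v 2.561 1.095 -0.395
v 2.727 0.74 0.546
v 2.283 2.016 0.002
v 2.449 1.66 0.943
f 1 12 6
f 1 6 2
f 1 2 8
f 1 8 11
f 1 11 12
f 2 6 10
f 6 12 5
f 12 11 3
f 11 8 7
f 8 2 9
f 4 10 5
f 4 5 3
f 4 3 7
f 4 7 9
f 4 9 10
f 5 10 6
f 3 5 12
f 7 3 11
f 9 7 8
f 10 9 2
f 14 16 13
f 17 14 13
f 13 16 15
f 15 17 13
f 14 20 16
f 18 14 17
f 18 20 14
f 16 20 15
f 19 17 15
f 15 20 19
f 19 18 17
f 20 18 19



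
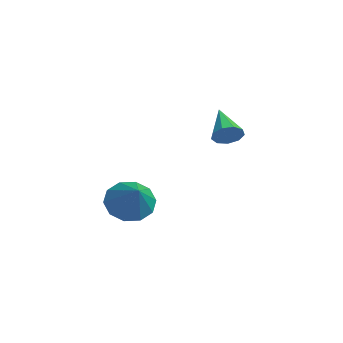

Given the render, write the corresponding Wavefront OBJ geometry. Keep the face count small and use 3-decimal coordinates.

v -0.074 2.112 1.107
v 0.212 1.767 1.632
v -1.566 2.228 1.993
v 0.28 2.231 1.687
v 0.183 2.639 1.47
v -0.034 2.8 1.083
v -0.27 2.639 0.707
v -0.414 2.231 0.518
v -0.399 1.767 0.605
v -0.232 1.465 0.926
v 0.009 1.465 1.332
v 2.581 -2.675 -0.842
v 3.154 -3.068 -1.589
v 4.079 -2.745 0.342
v 3.204 -2.44 -1.615
v 3.017 -1.902 -1.346
v 2.663 -1.659 -0.884
v 2.278 -1.804 -0.406
v 2.009 -2.281 -0.095
v 1.959 -2.909 -0.069
v 2.146 -3.447 -0.338
v 2.5 -3.69 -0.8
v 2.885 -3.545 -1.278
f 2 1 4
f 2 4 3
f 4 1 5
f 4 5 3
f 5 1 6
f 5 6 3
f 6 1 7
f 6 7 3
f 7 1 8
f 7 8 3
f 8 1 9
f 8 9 3
f 9 1 10
f 9 10 3
f 10 1 11
f 10 11 3
f 11 1 2
f 11 2 3
f 13 12 15
f 13 15 14
f 15 12 16
f 15 16 14
f 16 12 17
f 16 17 14
f 17 12 18
f 17 18 14
f 18 12 19
f 18 19 14
f 19 12 20
f 19 20 14
f 20 12 21
f 20 21 14
f 21 12 22
f 21 22 14
f 22 12 23
f 22 23 14
f 23 12 13
f 23 13 14



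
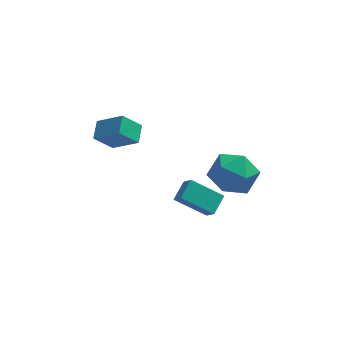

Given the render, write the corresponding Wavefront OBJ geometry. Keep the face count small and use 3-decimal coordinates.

v -1.977 -1.248 1.685
v -2.825 -1.57 2.644
v -1.869 -0.3 2.099
v -2.718 -0.622 3.058
v -0.762 -1.778 2.582
v -1.611 -2.1 3.541
v -0.655 -0.83 2.996
v -1.503 -1.152 3.955
v 0.885 -3.471 0.044
v 1.311 -2.597 0.536
v 2.387 -3.679 -0.888
v 2.813 -2.805 -0.396
v 1.227 -4.015 0.716
v 1.653 -3.141 1.208
v 2.729 -4.223 -0.216
v 3.155 -3.349 0.276
v 2.354 -3.687 2.11
v 2.928 -2.878 2.889
v 4.172 -4.342 1.451
v 4.746 -3.533 2.23
v 4.121 -4.524 2.698
v 2.997 -4.119 3.106
v 4.103 -3.101 1.234
v 2.979 -2.696 1.642
v 4.009 -2.516 2.348
v 4.02 -3.395 3.253
v 3.08 -3.825 1.087
v 3.091 -4.704 1.992
f 2 4 1
f 5 2 1
f 1 4 3
f 3 5 1
f 2 8 4
f 6 2 5
f 6 8 2
f 4 8 3
f 7 5 3
f 3 8 7
f 7 6 5
f 8 6 7
f 10 12 9
f 13 10 9
f 9 12 11
f 11 13 9
f 10 16 12
f 14 10 13
f 14 16 10
f 12 16 11
f 15 13 11
f 11 16 15
f 15 14 13
f 16 14 15
f 17 28 22
f 17 22 18
f 17 18 24
f 17 24 27
f 17 27 28
f 18 22 26
f 22 28 21
f 28 27 19
f 27 24 23
f 24 18 25
f 20 26 21
f 20 21 19
f 20 19 23
f 20 23 25
f 20 25 26
f 21 26 22
f 19 21 28
f 23 19 27
f 25 23 24
f 26 25 18



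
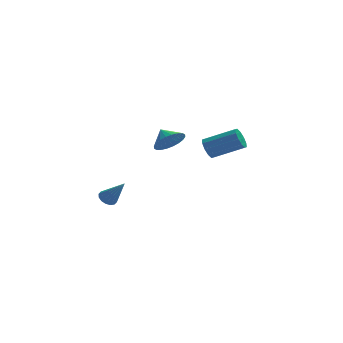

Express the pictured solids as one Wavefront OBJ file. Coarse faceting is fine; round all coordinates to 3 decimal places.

v -0.835 -4.059 3.445
v -0.041 -3.573 3.317
v -1.205 -3.301 4.035
v -0.244 -3.454 3.036
v -0.537 -3.426 2.818
v -0.875 -3.495 2.694
v -1.208 -3.65 2.685
v -1.483 -3.867 2.792
v -1.66 -4.113 2.998
v -1.712 -4.352 3.272
v -1.63 -4.545 3.572
v -1.427 -4.665 3.853
v -1.134 -4.693 4.072
v -0.795 -4.624 4.196
v -0.463 -4.469 4.205
v -0.187 -4.252 4.098
v -0.01 -4.005 3.892
v 0.041 -3.767 3.618
v 1.896 -0.13 1.018
v 2.254 0.181 0.463
v 4.022 -0.278 1.347
v 3.664 -0.59 1.902
v 2.179 0.497 0.777
v 3.948 0.038 1.66
v 1.997 0.574 1.182
v 3.765 0.114 2.066
v 1.775 0.381 1.525
v 3.544 -0.078 2.409
v 1.6 -0.007 1.674
v 3.369 -0.466 2.558
v 1.538 -0.442 1.573
v 3.306 -0.901 2.457
v 1.612 -0.758 1.26
v 3.381 -1.217 2.143
v 1.795 -0.834 0.854
v 3.563 -1.294 1.738
v 2.016 -0.642 0.511
v 3.785 -1.101 1.395
v 2.191 -0.254 0.362
v 3.96 -0.713 1.246
v -3.203 4.005 -4.441
v -2.854 3.671 -4.829
v -2.317 3.215 -2.959
v -2.689 3.942 -4.782
v -2.663 4.231 -4.644
v -2.781 4.459 -4.452
v -3.013 4.565 -4.257
v -3.295 4.522 -4.111
v -3.553 4.34 -4.054
v -3.717 4.068 -4.101
v -3.744 3.779 -4.239
v -3.626 3.551 -4.431
v -3.394 3.445 -4.626
v -3.112 3.488 -4.772
f 2 1 4
f 2 4 3
f 4 1 5
f 4 5 3
f 5 1 6
f 5 6 3
f 6 1 7
f 6 7 3
f 7 1 8
f 7 8 3
f 8 1 9
f 8 9 3
f 9 1 10
f 9 10 3
f 10 1 11
f 10 11 3
f 11 1 12
f 11 12 3
f 12 1 13
f 12 13 3
f 13 1 14
f 13 14 3
f 14 1 15
f 14 15 3
f 15 1 16
f 15 16 3
f 16 1 17
f 16 17 3
f 17 1 18
f 17 18 3
f 18 1 2
f 18 2 3
f 20 19 23
f 20 23 21
f 21 23 24
f 21 24 22
f 23 19 25
f 23 25 24
f 24 25 26
f 24 26 22
f 25 19 27
f 25 27 26
f 26 27 28
f 26 28 22
f 27 19 29
f 27 29 28
f 28 29 30
f 28 30 22
f 29 19 31
f 29 31 30
f 30 31 32
f 30 32 22
f 31 19 33
f 31 33 32
f 32 33 34
f 32 34 22
f 33 19 35
f 33 35 34
f 34 35 36
f 34 36 22
f 35 19 37
f 35 37 36
f 36 37 38
f 36 38 22
f 37 19 39
f 37 39 38
f 38 39 40
f 38 40 22
f 39 19 20
f 39 20 40
f 40 20 21
f 40 21 22
f 42 41 44
f 42 44 43
f 44 41 45
f 44 45 43
f 45 41 46
f 45 46 43
f 46 41 47
f 46 47 43
f 47 41 48
f 47 48 43
f 48 41 49
f 48 49 43
f 49 41 50
f 49 50 43
f 50 41 51
f 50 51 43
f 51 41 52
f 51 52 43
f 52 41 53
f 52 53 43
f 53 41 54
f 53 54 43
f 54 41 42
f 54 42 43



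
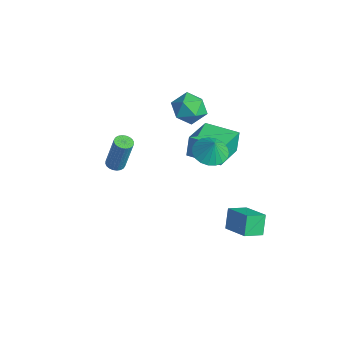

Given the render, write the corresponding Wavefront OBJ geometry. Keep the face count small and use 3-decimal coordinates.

v 2.89 3.175 -3.543
v 2.868 2.086 -3.115
v 4.442 3.401 -2.887
v 4.42 2.312 -2.459
v 3.4 2.748 -4.601
v 3.378 1.659 -4.173
v 4.952 2.974 -3.945
v 4.93 1.885 -3.517
v -3.668 2.94 0.264
v -3.02 3.754 0.565
v -2.32 1.826 0.375
v -1.672 2.64 0.676
v -2.45 2.292 1.344
v -3.283 2.981 1.276
v -2.057 2.599 -0.336
v -2.89 3.288 -0.404
v -2.024 3.543 0.194
v -2.267 3.353 1.232
v -3.073 2.227 -0.292
v -3.316 2.037 0.746
v 1.898 1.541 1.11
v 2.783 1.371 0.78
v 2.282 1.559 2.13
v 2.77 1.77 0.778
v 2.605 2.13 0.834
v 2.318 2.387 0.938
v 1.959 2.499 1.071
v 1.589 2.445 1.211
v 1.273 2.234 1.334
v 1.064 1.904 1.417
v 1 1.512 1.448
v 1.091 1.124 1.42
v 1.322 0.808 1.339
v 1.652 0.62 1.218
v 2.025 0.59 1.078
v 2.376 0.725 0.944
v 2.644 1.002 0.838
v 0.654 -3.219 1.182
v 1.151 -3.178 1.076
v 1.543 -2.859 3.053
v 1.046 -2.901 3.158
v 1.092 -2.989 1.058
v 1.484 -2.671 3.034
v 0.966 -2.835 1.058
v 1.358 -2.517 3.035
v 0.792 -2.739 1.077
v 1.184 -2.421 3.054
v 0.597 -2.717 1.112
v 0.99 -2.399 3.089
v 0.411 -2.771 1.158
v 0.804 -2.453 3.134
v 0.262 -2.893 1.207
v 0.654 -2.575 3.183
v 0.173 -3.065 1.252
v 0.565 -2.747 3.229
v 0.157 -3.261 1.287
v 0.549 -2.942 3.264
v 0.216 -3.449 1.306
v 0.608 -3.131 3.282
v 0.342 -3.603 1.305
v 0.734 -3.285 3.282
v 0.516 -3.699 1.286
v 0.908 -3.381 3.263
v 0.71 -3.721 1.251
v 1.103 -3.403 3.228
v 0.896 -3.667 1.206
v 1.289 -3.349 3.182
v 1.046 -3.545 1.157
v 1.438 -3.227 3.133
v 1.135 -3.373 1.111
v 1.527 -3.055 3.088
v -0.025 1.202 -0.676
v -0.193 1.441 0.611
v -1.185 2.807 -1.125
v -1.352 3.046 0.162
v 1.572 2.354 -0.682
v 1.405 2.593 0.605
v 0.413 3.959 -1.131
v 0.245 4.198 0.156
f 2 4 1
f 5 2 1
f 1 4 3
f 3 5 1
f 2 8 4
f 6 2 5
f 6 8 2
f 4 8 3
f 7 5 3
f 3 8 7
f 7 6 5
f 8 6 7
f 9 20 14
f 9 14 10
f 9 10 16
f 9 16 19
f 9 19 20
f 10 14 18
f 14 20 13
f 20 19 11
f 19 16 15
f 16 10 17
f 12 18 13
f 12 13 11
f 12 11 15
f 12 15 17
f 12 17 18
f 13 18 14
f 11 13 20
f 15 11 19
f 17 15 16
f 18 17 10
f 22 21 24
f 22 24 23
f 24 21 25
f 24 25 23
f 25 21 26
f 25 26 23
f 26 21 27
f 26 27 23
f 27 21 28
f 27 28 23
f 28 21 29
f 28 29 23
f 29 21 30
f 29 30 23
f 30 21 31
f 30 31 23
f 31 21 32
f 31 32 23
f 32 21 33
f 32 33 23
f 33 21 34
f 33 34 23
f 34 21 35
f 34 35 23
f 35 21 36
f 35 36 23
f 36 21 37
f 36 37 23
f 37 21 22
f 37 22 23
f 39 38 42
f 39 42 40
f 40 42 43
f 40 43 41
f 42 38 44
f 42 44 43
f 43 44 45
f 43 45 41
f 44 38 46
f 44 46 45
f 45 46 47
f 45 47 41
f 46 38 48
f 46 48 47
f 47 48 49
f 47 49 41
f 48 38 50
f 48 50 49
f 49 50 51
f 49 51 41
f 50 38 52
f 50 52 51
f 51 52 53
f 51 53 41
f 52 38 54
f 52 54 53
f 53 54 55
f 53 55 41
f 54 38 56
f 54 56 55
f 55 56 57
f 55 57 41
f 56 38 58
f 56 58 57
f 57 58 59
f 57 59 41
f 58 38 60
f 58 60 59
f 59 60 61
f 59 61 41
f 60 38 62
f 60 62 61
f 61 62 63
f 61 63 41
f 62 38 64
f 62 64 63
f 63 64 65
f 63 65 41
f 64 38 66
f 64 66 65
f 65 66 67
f 65 67 41
f 66 38 68
f 66 68 67
f 67 68 69
f 67 69 41
f 68 38 70
f 68 70 69
f 69 70 71
f 69 71 41
f 70 38 39
f 70 39 71
f 71 39 40
f 71 40 41
f 73 75 72
f 76 73 72
f 72 75 74
f 74 76 72
f 73 79 75
f 77 73 76
f 77 79 73
f 75 79 74
f 78 76 74
f 74 79 78
f 78 77 76
f 79 77 78



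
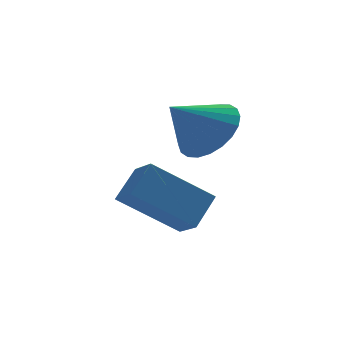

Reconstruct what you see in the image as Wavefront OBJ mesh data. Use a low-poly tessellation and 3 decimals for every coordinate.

v -1.675 -3.117 1.032
v -1.203 -2.456 1.759
v -2.845 -3.443 2.088
v -1.461 -2.185 1.556
v -1.752 -2.057 1.274
v -2.031 -2.09 0.954
v -2.256 -2.279 0.647
v -2.392 -2.596 0.398
v -2.419 -2.992 0.246
v -2.333 -3.407 0.213
v -2.147 -3.778 0.305
v -1.888 -4.048 0.508
v -1.598 -4.177 0.79
v -1.319 -4.144 1.109
v -1.094 -3.955 1.417
v -0.957 -3.638 1.666
v -0.93 -3.242 1.818
v -1.017 -2.827 1.851
v -4.12 -4.362 -0.645
v -3.421 -3.722 0.17
v -4.347 -3.503 -1.125
v -3.648 -2.863 -0.31
v -2.412 -4.617 -1.91
v -1.713 -3.977 -1.095
v -2.639 -3.758 -2.39
v -1.94 -3.118 -1.575
f 2 1 4
f 2 4 3
f 4 1 5
f 4 5 3
f 5 1 6
f 5 6 3
f 6 1 7
f 6 7 3
f 7 1 8
f 7 8 3
f 8 1 9
f 8 9 3
f 9 1 10
f 9 10 3
f 10 1 11
f 10 11 3
f 11 1 12
f 11 12 3
f 12 1 13
f 12 13 3
f 13 1 14
f 13 14 3
f 14 1 15
f 14 15 3
f 15 1 16
f 15 16 3
f 16 1 17
f 16 17 3
f 17 1 18
f 17 18 3
f 18 1 2
f 18 2 3
f 20 22 19
f 23 20 19
f 19 22 21
f 21 23 19
f 20 26 22
f 24 20 23
f 24 26 20
f 22 26 21
f 25 23 21
f 21 26 25
f 25 24 23
f 26 24 25



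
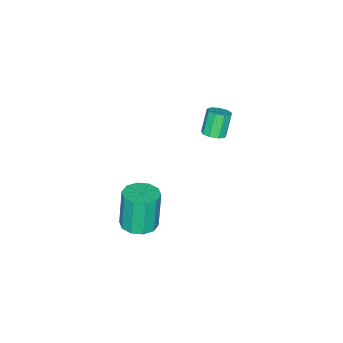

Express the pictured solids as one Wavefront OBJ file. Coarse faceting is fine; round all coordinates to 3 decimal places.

v -2.402 -2.648 -1.863
v -1.885 -2.955 -1.617
v -2.56 -3.079 -0.351
v -3.078 -2.772 -0.597
v -1.846 -2.517 -1.553
v -2.521 -2.641 -0.287
v -2.067 -2.14 -1.634
v -2.743 -2.264 -0.369
v -2.445 -2.001 -1.822
v -3.121 -2.125 -0.557
v -2.803 -2.164 -2.029
v -3.479 -2.288 -0.764
v -2.974 -2.554 -2.158
v -3.649 -2.678 -0.893
v -2.877 -2.988 -2.149
v -3.552 -3.112 -0.884
v -2.558 -3.263 -2.006
v -3.233 -3.387 -0.74
v -2.166 -3.25 -1.796
v -2.841 -3.374 -0.53
v 3.727 -2.885 -4.148
v 4.594 -3.274 -4.014
v 4.22 -3.365 -1.858
v 3.353 -2.975 -1.992
v 4.651 -2.684 -3.979
v 4.277 -2.775 -1.823
v 4.354 -2.171 -4.009
v 3.98 -2.262 -1.853
v 3.818 -1.931 -4.092
v 3.444 -2.021 -1.936
v 3.247 -2.054 -4.196
v 2.874 -2.145 -2.04
v 2.86 -2.495 -4.282
v 2.486 -2.586 -2.126
v 2.803 -3.085 -4.317
v 2.429 -3.176 -2.161
v 3.1 -3.598 -4.287
v 2.726 -3.689 -2.131
v 3.636 -3.839 -4.204
v 3.262 -3.929 -2.048
v 4.206 -3.715 -4.1
v 3.833 -3.806 -1.944
f 2 1 5
f 2 5 3
f 3 5 6
f 3 6 4
f 5 1 7
f 5 7 6
f 6 7 8
f 6 8 4
f 7 1 9
f 7 9 8
f 8 9 10
f 8 10 4
f 9 1 11
f 9 11 10
f 10 11 12
f 10 12 4
f 11 1 13
f 11 13 12
f 12 13 14
f 12 14 4
f 13 1 15
f 13 15 14
f 14 15 16
f 14 16 4
f 15 1 17
f 15 17 16
f 16 17 18
f 16 18 4
f 17 1 19
f 17 19 18
f 18 19 20
f 18 20 4
f 19 1 2
f 19 2 20
f 20 2 3
f 20 3 4
f 22 21 25
f 22 25 23
f 23 25 26
f 23 26 24
f 25 21 27
f 25 27 26
f 26 27 28
f 26 28 24
f 27 21 29
f 27 29 28
f 28 29 30
f 28 30 24
f 29 21 31
f 29 31 30
f 30 31 32
f 30 32 24
f 31 21 33
f 31 33 32
f 32 33 34
f 32 34 24
f 33 21 35
f 33 35 34
f 34 35 36
f 34 36 24
f 35 21 37
f 35 37 36
f 36 37 38
f 36 38 24
f 37 21 39
f 37 39 38
f 38 39 40
f 38 40 24
f 39 21 41
f 39 41 40
f 40 41 42
f 40 42 24
f 41 21 22
f 41 22 42
f 42 22 23
f 42 23 24



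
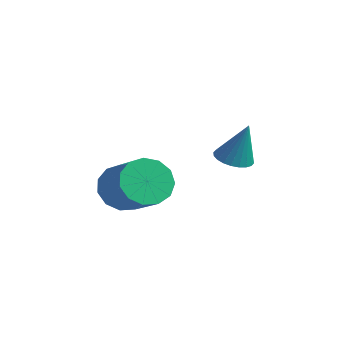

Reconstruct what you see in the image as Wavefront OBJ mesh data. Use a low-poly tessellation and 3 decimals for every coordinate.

v 0.584 2.188 -0.963
v 1.053 2.661 -1.178
v 1.096 2.392 0.603
v 0.837 2.82 -1.128
v 0.582 2.883 -1.052
v 0.327 2.84 -0.964
v 0.112 2.697 -0.875
v -0.032 2.478 -0.799
v -0.082 2.214 -0.749
v -0.03 1.946 -0.731
v 0.115 1.716 -0.748
v 0.331 1.557 -0.798
v 0.586 1.494 -0.873
v 0.841 1.537 -0.962
v 1.056 1.679 -1.051
v 1.2 1.899 -1.127
v 1.25 2.163 -1.177
v 1.198 2.43 -1.195
v -0.665 -1.345 -1.82
v -0.303 -1.792 -2.601
v 1.226 -2.023 -1.761
v 0.865 -1.575 -0.98
v -0.189 -1.261 -2.662
v 1.34 -1.492 -1.821
v -0.227 -0.756 -2.455
v 1.302 -0.987 -1.615
v -0.403 -0.438 -2.047
v 1.126 -0.669 -1.206
v -0.662 -0.408 -1.567
v 0.867 -0.639 -0.726
v -0.922 -0.675 -1.167
v 0.607 -0.906 -0.327
v -1.101 -1.155 -0.975
v 0.429 -1.386 -0.134
v -1.14 -1.695 -1.051
v 0.389 -1.926 -0.211
v -1.029 -2.123 -1.371
v 0.5 -2.354 -0.531
v -0.802 -2.305 -1.834
v 0.727 -2.536 -0.994
v -0.531 -2.181 -2.293
v 0.998 -2.412 -1.452
f 2 1 4
f 2 4 3
f 4 1 5
f 4 5 3
f 5 1 6
f 5 6 3
f 6 1 7
f 6 7 3
f 7 1 8
f 7 8 3
f 8 1 9
f 8 9 3
f 9 1 10
f 9 10 3
f 10 1 11
f 10 11 3
f 11 1 12
f 11 12 3
f 12 1 13
f 12 13 3
f 13 1 14
f 13 14 3
f 14 1 15
f 14 15 3
f 15 1 16
f 15 16 3
f 16 1 17
f 16 17 3
f 17 1 18
f 17 18 3
f 18 1 2
f 18 2 3
f 20 19 23
f 20 23 21
f 21 23 24
f 21 24 22
f 23 19 25
f 23 25 24
f 24 25 26
f 24 26 22
f 25 19 27
f 25 27 26
f 26 27 28
f 26 28 22
f 27 19 29
f 27 29 28
f 28 29 30
f 28 30 22
f 29 19 31
f 29 31 30
f 30 31 32
f 30 32 22
f 31 19 33
f 31 33 32
f 32 33 34
f 32 34 22
f 33 19 35
f 33 35 34
f 34 35 36
f 34 36 22
f 35 19 37
f 35 37 36
f 36 37 38
f 36 38 22
f 37 19 39
f 37 39 38
f 38 39 40
f 38 40 22
f 39 19 41
f 39 41 40
f 40 41 42
f 40 42 22
f 41 19 20
f 41 20 42
f 42 20 21
f 42 21 22



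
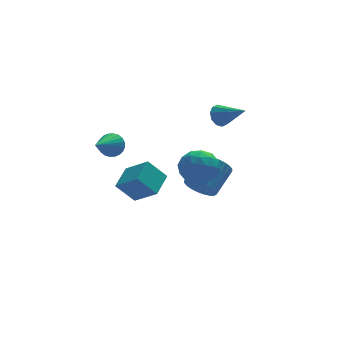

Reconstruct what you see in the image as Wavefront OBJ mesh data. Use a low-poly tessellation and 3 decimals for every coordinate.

v 2.752 0.75 3.014
v 3.39 0.97 2.585
v 3.848 -0.61 3.946
v 3.38 1.245 2.996
v 3.13 1.33 3.414
v 2.736 1.193 3.679
v 2.347 0.887 3.69
v 2.113 0.529 3.443
v 2.123 0.255 3.032
v 2.373 0.17 2.613
v 2.767 0.306 2.348
v 3.156 0.612 2.337
v -1.61 -1.868 -1.292
v -2.666 -1.649 -0.07
v -2.604 -0.696 -2.359
v -3.659 -0.477 -1.136
v -0.681 -0.563 -0.724
v -1.736 -0.344 0.499
v -1.674 0.609 -1.79
v -2.73 0.828 -0.568
v -3.028 3.096 0.188
v -2.591 3.186 0.923
v -4.312 1.624 1.132
v -2.83 3.419 0.96
v -3.099 3.602 0.88
v -3.358 3.708 0.694
v -3.566 3.722 0.431
v -3.692 3.64 0.132
v -3.718 3.475 -0.16
v -3.638 3.252 -0.398
v -3.465 3.006 -0.547
v -3.226 2.774 -0.584
v -2.957 2.591 -0.504
v -2.698 2.484 -0.318
v -2.49 2.471 -0.056
v -2.364 2.553 0.244
v -2.338 2.718 0.536
v -2.418 2.94 0.774
v 2.241 2.906 -4.07
v 2.599 3.386 -4.969
v 3.917 4.574 -3.809
v 3.559 4.094 -2.91
v 2.278 3.638 -4.863
v 3.596 4.826 -3.703
v 1.952 3.779 -4.636
v 3.27 4.967 -3.476
v 1.67 3.787 -4.324
v 2.988 4.975 -3.164
v 1.475 3.66 -3.972
v 2.793 4.849 -2.812
v 1.396 3.419 -3.636
v 2.714 4.608 -2.476
v 1.446 3.1 -3.365
v 2.764 4.288 -2.205
v 1.617 2.751 -3.202
v 2.935 3.939 -2.042
v 1.883 2.426 -3.171
v 3.201 3.614 -2.011
v 2.204 2.174 -3.277
v 3.522 3.362 -2.117
v 2.53 2.033 -3.504
v 3.848 3.221 -2.344
v 2.812 2.025 -3.816
v 4.13 3.213 -2.656
v 3.007 2.151 -4.168
v 4.325 3.34 -3.008
v 3.086 2.392 -4.504
v 4.404 3.581 -3.344
v 3.036 2.712 -4.775
v 4.354 3.9 -3.615
v 2.865 3.061 -4.938
v 4.183 4.249 -3.778
v -0.479 -2.98 2.094
v 0.141 -2.226 1.327
v 0.619 -4.534 1.453
v 1.239 -3.78 0.686
v 1.394 -3.681 1.913
v 0.715 -2.721 2.309
v 0.045 -4.039 0.471
v -0.634 -3.079 0.867
v 0.464 -2.881 0.324
v 1.298 -2.659 1.216
v -0.538 -4.101 1.564
v 0.296 -3.879 2.456
v -0.265 -2.467 1.767
v 1.025 -4.293 1.013
v 1.117 -4.235 1.735
v 1.481 -3.792 1.284
v 0.072 -2.757 2.344
v 0.436 -2.314 1.893
v 1.173 -3.169 2.238
v 0.324 -4.446 0.887
v 0.688 -4.003 0.436
v -0.721 -2.968 1.496
v -0.357 -2.525 1.045
v -0.413 -3.591 0.542
v 0.289 -2.409 0.726
v 0.934 -3.322 0.35
v 0.232 -3.474 0.223
v -0.167 -2.91 0.456
v 0.779 -2.278 1.251
v 1.424 -3.192 0.874
v 1.516 -3.133 1.595
v 1.117 -2.569 1.828
v 0.969 -2.663 0.661
v -0.664 -3.568 1.906
v -0.019 -4.482 1.529
v -0.357 -4.191 0.952
v -0.756 -3.627 1.185
v -0.174 -3.438 2.43
v 0.471 -4.351 2.054
v 0.927 -3.85 2.324
v 0.528 -3.286 2.557
v -0.209 -4.097 2.119
f 2 1 4
f 2 4 3
f 4 1 5
f 4 5 3
f 5 1 6
f 5 6 3
f 6 1 7
f 6 7 3
f 7 1 8
f 7 8 3
f 8 1 9
f 8 9 3
f 9 1 10
f 9 10 3
f 10 1 11
f 10 11 3
f 11 1 12
f 11 12 3
f 12 1 2
f 12 2 3
f 14 16 13
f 17 14 13
f 13 16 15
f 15 17 13
f 14 20 16
f 18 14 17
f 18 20 14
f 16 20 15
f 19 17 15
f 15 20 19
f 19 18 17
f 20 18 19
f 22 21 24
f 22 24 23
f 24 21 25
f 24 25 23
f 25 21 26
f 25 26 23
f 26 21 27
f 26 27 23
f 27 21 28
f 27 28 23
f 28 21 29
f 28 29 23
f 29 21 30
f 29 30 23
f 30 21 31
f 30 31 23
f 31 21 32
f 31 32 23
f 32 21 33
f 32 33 23
f 33 21 34
f 33 34 23
f 34 21 35
f 34 35 23
f 35 21 36
f 35 36 23
f 36 21 37
f 36 37 23
f 37 21 38
f 37 38 23
f 38 21 22
f 38 22 23
f 40 39 43
f 40 43 41
f 41 43 44
f 41 44 42
f 43 39 45
f 43 45 44
f 44 45 46
f 44 46 42
f 45 39 47
f 45 47 46
f 46 47 48
f 46 48 42
f 47 39 49
f 47 49 48
f 48 49 50
f 48 50 42
f 49 39 51
f 49 51 50
f 50 51 52
f 50 52 42
f 51 39 53
f 51 53 52
f 52 53 54
f 52 54 42
f 53 39 55
f 53 55 54
f 54 55 56
f 54 56 42
f 55 39 57
f 55 57 56
f 56 57 58
f 56 58 42
f 57 39 59
f 57 59 58
f 58 59 60
f 58 60 42
f 59 39 61
f 59 61 60
f 60 61 62
f 60 62 42
f 61 39 63
f 61 63 62
f 62 63 64
f 62 64 42
f 63 39 65
f 63 65 64
f 64 65 66
f 64 66 42
f 65 39 67
f 65 67 66
f 66 67 68
f 66 68 42
f 67 39 69
f 67 69 68
f 68 69 70
f 68 70 42
f 69 39 71
f 69 71 70
f 70 71 72
f 70 72 42
f 71 39 40
f 71 40 72
f 72 40 41
f 72 41 42
f 73 110 89
f 110 84 113
f 89 113 78
f 110 113 89
f 73 89 85
f 89 78 90
f 85 90 74
f 89 90 85
f 73 85 94
f 85 74 95
f 94 95 80
f 85 95 94
f 73 94 106
f 94 80 109
f 106 109 83
f 94 109 106
f 73 106 110
f 106 83 114
f 110 114 84
f 106 114 110
f 74 90 101
f 90 78 104
f 101 104 82
f 90 104 101
f 78 113 91
f 113 84 112
f 91 112 77
f 113 112 91
f 84 114 111
f 114 83 107
f 111 107 75
f 114 107 111
f 83 109 108
f 109 80 96
f 108 96 79
f 109 96 108
f 80 95 100
f 95 74 97
f 100 97 81
f 95 97 100
f 76 102 88
f 102 82 103
f 88 103 77
f 102 103 88
f 76 88 86
f 88 77 87
f 86 87 75
f 88 87 86
f 76 86 93
f 86 75 92
f 93 92 79
f 86 92 93
f 76 93 98
f 93 79 99
f 98 99 81
f 93 99 98
f 76 98 102
f 98 81 105
f 102 105 82
f 98 105 102
f 77 103 91
f 103 82 104
f 91 104 78
f 103 104 91
f 75 87 111
f 87 77 112
f 111 112 84
f 87 112 111
f 79 92 108
f 92 75 107
f 108 107 83
f 92 107 108
f 81 99 100
f 99 79 96
f 100 96 80
f 99 96 100
f 82 105 101
f 105 81 97
f 101 97 74
f 105 97 101



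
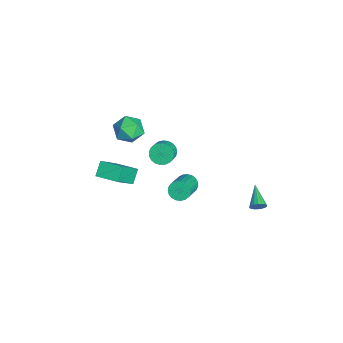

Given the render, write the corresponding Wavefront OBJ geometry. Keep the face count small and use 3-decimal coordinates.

v -4.801 -2.871 -0.865
v -4.289 -2.214 -1.505
v -3.331 -3.286 -0.115
v -2.819 -2.629 -0.755
v -3.464 -2.248 -0.017
v -4.372 -1.991 -0.481
v -3.248 -3.509 -1.139
v -4.156 -3.252 -1.603
v -3.329 -2.607 -1.675
v -3.462 -1.828 -0.982
v -4.158 -3.672 -0.638
v -4.291 -2.893 0.055
v 3.641 3.954 -1.364
v 3.801 3.696 -0.941
v 2.199 3.986 -0.796
v 3.83 3.917 -0.881
v 3.822 4.146 -0.915
v 3.777 4.337 -1.039
v 3.706 4.452 -1.227
v 3.622 4.468 -1.442
v 3.541 4.382 -1.641
v 3.481 4.212 -1.786
v 3.452 3.991 -1.847
v 3.461 3.762 -1.812
v 3.505 3.571 -1.688
v 3.576 3.457 -1.5
v 3.66 3.44 -1.285
v 3.741 3.526 -1.086
v 3.144 -0.109 0.923
v 3.525 0.371 0.68
v 4.978 -0.251 1.734
v 4.596 -0.731 1.977
v 3.416 0.491 0.901
v 4.869 -0.13 1.956
v 3.26 0.508 1.126
v 4.713 -0.114 2.181
v 3.084 0.418 1.316
v 4.537 -0.204 2.37
v 2.918 0.236 1.438
v 4.37 -0.385 2.492
v 2.791 -0.005 1.47
v 4.243 -0.627 2.525
v 2.725 -0.264 1.409
v 4.177 -0.886 2.463
v 2.731 -0.496 1.263
v 4.184 -1.118 2.317
v 2.809 -0.662 1.058
v 4.262 -1.283 2.113
v 2.945 -0.731 0.83
v 4.397 -1.353 1.885
v 3.115 -0.694 0.618
v 4.568 -1.316 1.673
v 3.29 -0.555 0.458
v 4.743 -1.177 1.513
v 3.44 -0.339 0.379
v 4.892 -0.961 1.434
v 3.538 -0.083 0.394
v 4.991 -0.705 1.449
v 3.569 0.168 0.5
v 5.021 -0.454 1.555
v 0.502 -4.238 -0.911
v 1.572 -5.189 0.638
v -0.182 -3.875 -0.217
v 0.888 -4.827 1.333
v 1.332 -3.013 -0.733
v 2.402 -3.965 0.817
v 0.648 -2.651 -0.038
v 1.718 -3.602 1.511
v -3.772 -0.59 -3.35
v -3.293 -0.132 -3.761
v -2.528 -0.411 -3.181
v -3.008 -0.87 -2.77
v -3.396 0.069 -3.529
v -2.631 -0.21 -2.948
v -3.564 0.156 -3.265
v -2.799 -0.123 -2.685
v -3.768 0.115 -3.017
v -3.003 -0.165 -2.436
v -3.973 -0.049 -2.826
v -3.208 -0.328 -2.245
v -4.143 -0.306 -2.725
v -3.378 -0.586 -2.145
v -4.249 -0.613 -2.733
v -3.484 -0.892 -2.153
v -4.273 -0.915 -2.848
v -3.508 -1.195 -2.267
v -4.21 -1.162 -3.049
v -3.445 -1.441 -2.468
v -4.071 -1.309 -3.302
v -3.306 -1.589 -2.722
v -3.881 -1.333 -3.564
v -3.116 -1.612 -2.984
v -3.672 -1.228 -3.789
v -2.907 -1.507 -3.208
v -3.481 -1.012 -3.938
v -2.716 -1.292 -3.357
v -3.34 -0.724 -3.985
v -2.575 -1.003 -3.405
v -3.273 -0.413 -3.923
v -2.508 -0.692 -3.342
f 1 12 6
f 1 6 2
f 1 2 8
f 1 8 11
f 1 11 12
f 2 6 10
f 6 12 5
f 12 11 3
f 11 8 7
f 8 2 9
f 4 10 5
f 4 5 3
f 4 3 7
f 4 7 9
f 4 9 10
f 5 10 6
f 3 5 12
f 7 3 11
f 9 7 8
f 10 9 2
f 14 13 16
f 14 16 15
f 16 13 17
f 16 17 15
f 17 13 18
f 17 18 15
f 18 13 19
f 18 19 15
f 19 13 20
f 19 20 15
f 20 13 21
f 20 21 15
f 21 13 22
f 21 22 15
f 22 13 23
f 22 23 15
f 23 13 24
f 23 24 15
f 24 13 25
f 24 25 15
f 25 13 26
f 25 26 15
f 26 13 27
f 26 27 15
f 27 13 28
f 27 28 15
f 28 13 14
f 28 14 15
f 30 29 33
f 30 33 31
f 31 33 34
f 31 34 32
f 33 29 35
f 33 35 34
f 34 35 36
f 34 36 32
f 35 29 37
f 35 37 36
f 36 37 38
f 36 38 32
f 37 29 39
f 37 39 38
f 38 39 40
f 38 40 32
f 39 29 41
f 39 41 40
f 40 41 42
f 40 42 32
f 41 29 43
f 41 43 42
f 42 43 44
f 42 44 32
f 43 29 45
f 43 45 44
f 44 45 46
f 44 46 32
f 45 29 47
f 45 47 46
f 46 47 48
f 46 48 32
f 47 29 49
f 47 49 48
f 48 49 50
f 48 50 32
f 49 29 51
f 49 51 50
f 50 51 52
f 50 52 32
f 51 29 53
f 51 53 52
f 52 53 54
f 52 54 32
f 53 29 55
f 53 55 54
f 54 55 56
f 54 56 32
f 55 29 57
f 55 57 56
f 56 57 58
f 56 58 32
f 57 29 59
f 57 59 58
f 58 59 60
f 58 60 32
f 59 29 30
f 59 30 60
f 60 30 31
f 60 31 32
f 62 64 61
f 65 62 61
f 61 64 63
f 63 65 61
f 62 68 64
f 66 62 65
f 66 68 62
f 64 68 63
f 67 65 63
f 63 68 67
f 67 66 65
f 68 66 67
f 70 69 73
f 70 73 71
f 71 73 74
f 71 74 72
f 73 69 75
f 73 75 74
f 74 75 76
f 74 76 72
f 75 69 77
f 75 77 76
f 76 77 78
f 76 78 72
f 77 69 79
f 77 79 78
f 78 79 80
f 78 80 72
f 79 69 81
f 79 81 80
f 80 81 82
f 80 82 72
f 81 69 83
f 81 83 82
f 82 83 84
f 82 84 72
f 83 69 85
f 83 85 84
f 84 85 86
f 84 86 72
f 85 69 87
f 85 87 86
f 86 87 88
f 86 88 72
f 87 69 89
f 87 89 88
f 88 89 90
f 88 90 72
f 89 69 91
f 89 91 90
f 90 91 92
f 90 92 72
f 91 69 93
f 91 93 92
f 92 93 94
f 92 94 72
f 93 69 95
f 93 95 94
f 94 95 96
f 94 96 72
f 95 69 97
f 95 97 96
f 96 97 98
f 96 98 72
f 97 69 99
f 97 99 98
f 98 99 100
f 98 100 72
f 99 69 70
f 99 70 100
f 100 70 71
f 100 71 72



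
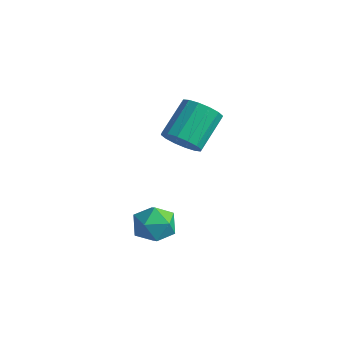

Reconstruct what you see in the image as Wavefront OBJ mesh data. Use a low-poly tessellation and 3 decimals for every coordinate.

v -0.949 2.478 -0.796
v -0.349 2.467 -0.641
v -0.531 3.471 0.131
v -1.131 3.482 -0.024
v -0.365 2.66 -0.896
v -0.547 3.665 -0.124
v -0.538 2.805 -1.125
v -0.72 3.81 -0.353
v -0.821 2.862 -1.266
v -1.002 3.866 -0.493
v -1.138 2.816 -1.28
v -1.32 3.82 -0.508
v -1.405 2.679 -1.165
v -1.586 3.684 -0.393
v -1.549 2.489 -0.951
v -1.731 3.493 -0.179
v -1.533 2.295 -0.696
v -1.715 3.3 0.076
v -1.36 2.15 -0.467
v -1.542 3.155 0.305
v -1.078 2.094 -0.327
v -1.259 3.098 0.446
v -0.76 2.14 -0.312
v -0.942 3.144 0.46
v -0.494 2.276 -0.427
v -0.675 3.281 0.345
v 0.711 0.54 -1.717
v 1.012 0.289 -2.225
v 0.088 -0.289 -1.675
v 0.389 -0.54 -2.183
v 0.694 -0.493 -1.621
v 1.079 0.019 -1.647
v 0.021 -0.019 -2.253
v 0.406 0.493 -2.279
v 0.585 -0.057 -2.556
v 1.001 -0.35 -2.166
v 0.099 0.35 -1.734
v 0.515 0.057 -1.344
f 2 1 5
f 2 5 3
f 3 5 6
f 3 6 4
f 5 1 7
f 5 7 6
f 6 7 8
f 6 8 4
f 7 1 9
f 7 9 8
f 8 9 10
f 8 10 4
f 9 1 11
f 9 11 10
f 10 11 12
f 10 12 4
f 11 1 13
f 11 13 12
f 12 13 14
f 12 14 4
f 13 1 15
f 13 15 14
f 14 15 16
f 14 16 4
f 15 1 17
f 15 17 16
f 16 17 18
f 16 18 4
f 17 1 19
f 17 19 18
f 18 19 20
f 18 20 4
f 19 1 21
f 19 21 20
f 20 21 22
f 20 22 4
f 21 1 23
f 21 23 22
f 22 23 24
f 22 24 4
f 23 1 25
f 23 25 24
f 24 25 26
f 24 26 4
f 25 1 2
f 25 2 26
f 26 2 3
f 26 3 4
f 27 38 32
f 27 32 28
f 27 28 34
f 27 34 37
f 27 37 38
f 28 32 36
f 32 38 31
f 38 37 29
f 37 34 33
f 34 28 35
f 30 36 31
f 30 31 29
f 30 29 33
f 30 33 35
f 30 35 36
f 31 36 32
f 29 31 38
f 33 29 37
f 35 33 34
f 36 35 28

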